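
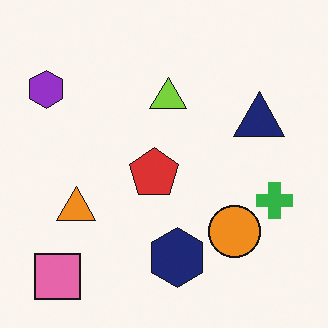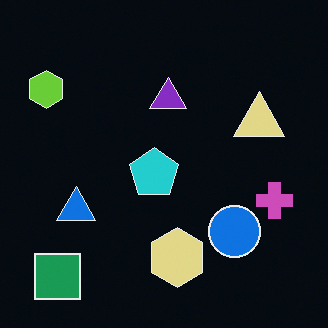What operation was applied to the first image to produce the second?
This is the original image color-inverted (negative).

The light background has become dark and every shape's color is its complement — a photographic negative.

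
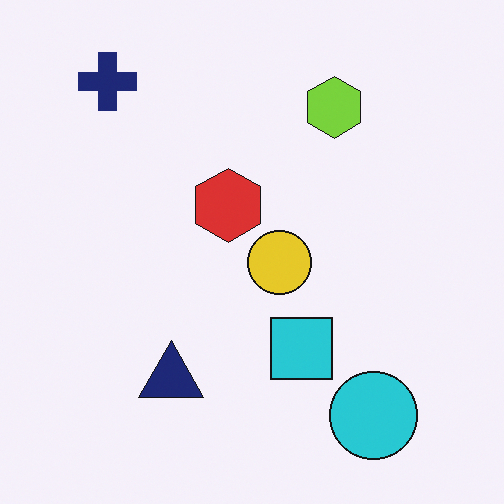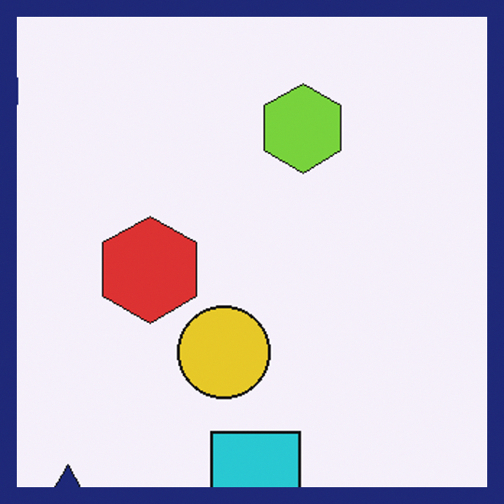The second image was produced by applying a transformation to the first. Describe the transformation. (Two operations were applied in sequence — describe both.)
The image was cropped slightly and scaled back up, then framed with a navy border.

The visible shapes are larger and the field of view is narrower; shapes near the original edges may be partly or wholly outside the frame — a crop-and-rescale. A solid navy frame runs around the edge of the second image, with the content slightly shrunk inside it.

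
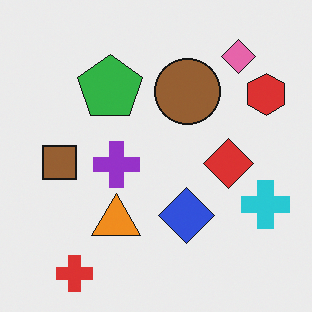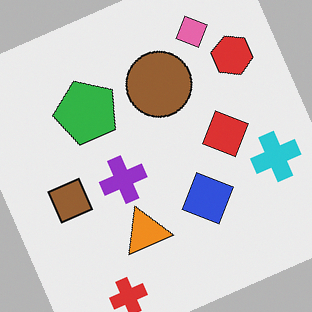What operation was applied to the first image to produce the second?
The image was rotated counter-clockwise by a moderate amount.

Every shape is tilted by the same angle and the image corners show triangular fill wedges — a whole-image rotation by a non-right angle.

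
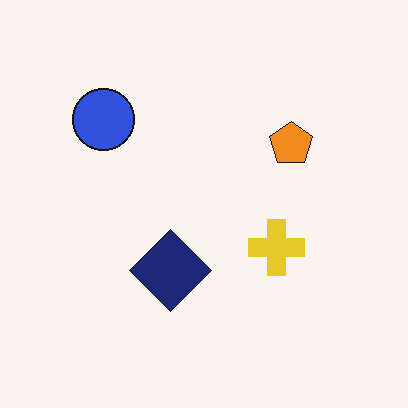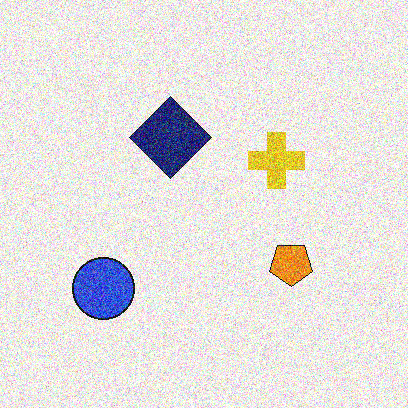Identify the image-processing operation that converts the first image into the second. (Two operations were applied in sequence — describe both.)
This is the original image flipped vertically (top ↔ bottom), then degraded with a thick layer of grain.

The blue circle is in the top-left of the first image and the bottom-left of the second — shapes on opposite sides of the horizontal midline have swapped in a mirror flip. Random speckle covers the whole image, including the flat background.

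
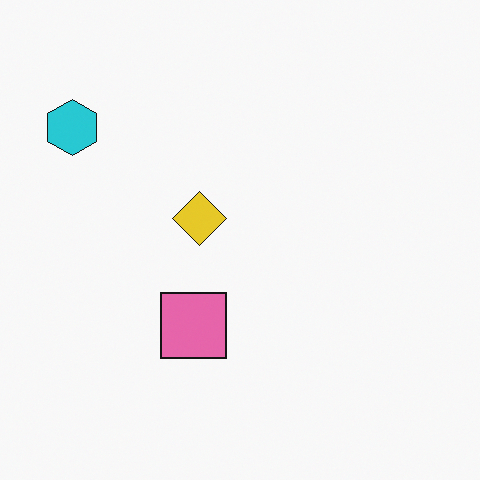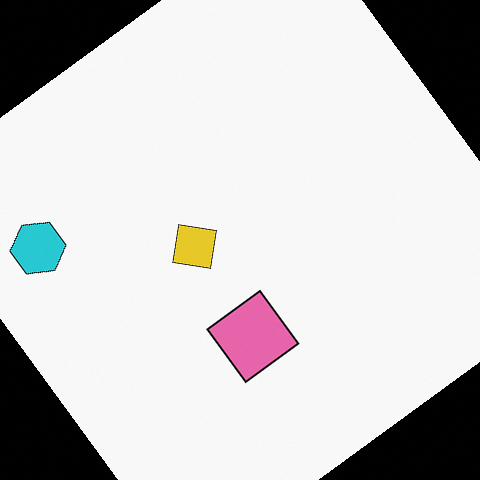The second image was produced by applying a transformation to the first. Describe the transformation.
It was rotated counter-clockwise by a large amount — several tens of degrees.

Every shape is tilted by the same angle and the image corners show triangular fill wedges — a whole-image rotation by a non-right angle.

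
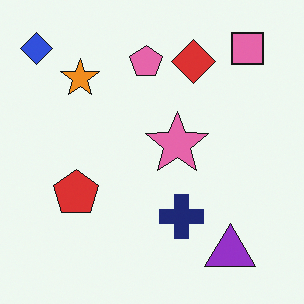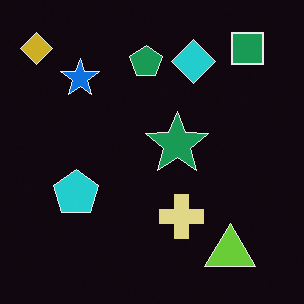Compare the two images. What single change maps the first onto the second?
This is the original image color-inverted (negative).

The light background has become dark and every shape's color is its complement — a photographic negative.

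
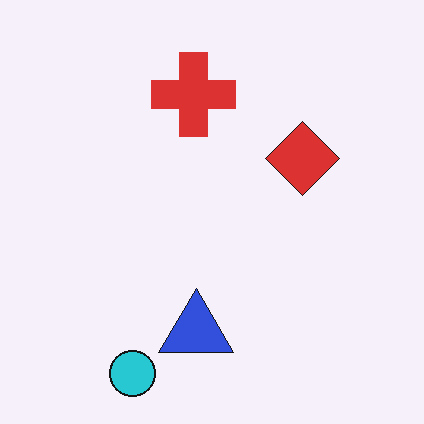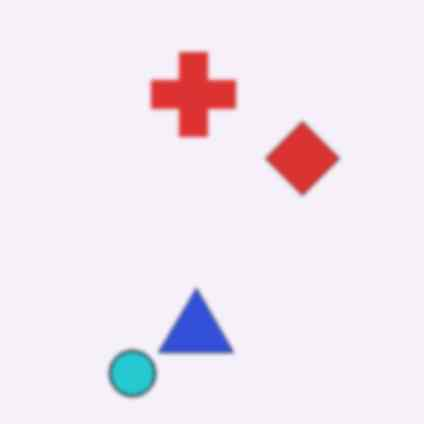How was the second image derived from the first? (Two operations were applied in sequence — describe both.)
The image was given a subtle gaussian blur, then given moderate JPEG compression.

Shape edges and outlines are uniformly softened across the whole image. Blocky 8×8 compression artifacts appear around shape edges and the flat background shows ringing — characteristic JPEG degradation.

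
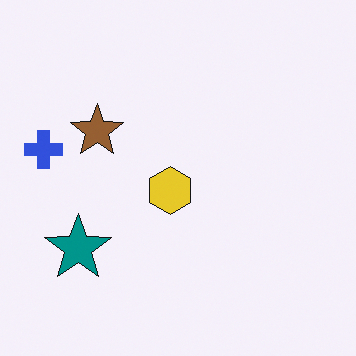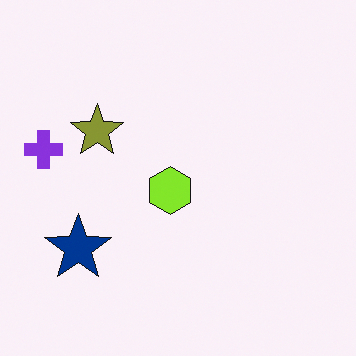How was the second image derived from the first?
It was hue-shifted by a small amount.

Every shape's color has rotated by the same amount around the hue wheel — a uniform hue shift.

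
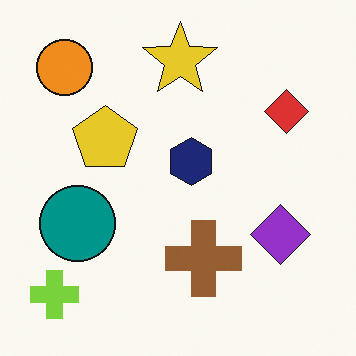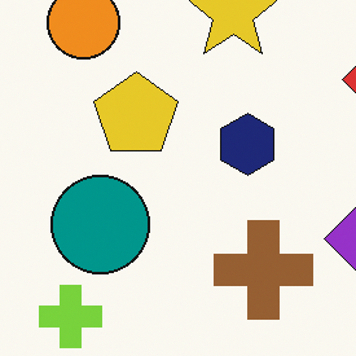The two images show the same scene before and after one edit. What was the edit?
The second image is the first cropped slightly and scaled back up.

The visible shapes are larger and the field of view is narrower; shapes near the original edges may be partly or wholly outside the frame — a crop-and-rescale.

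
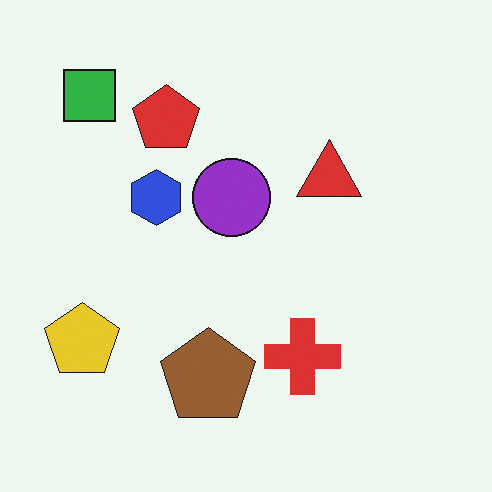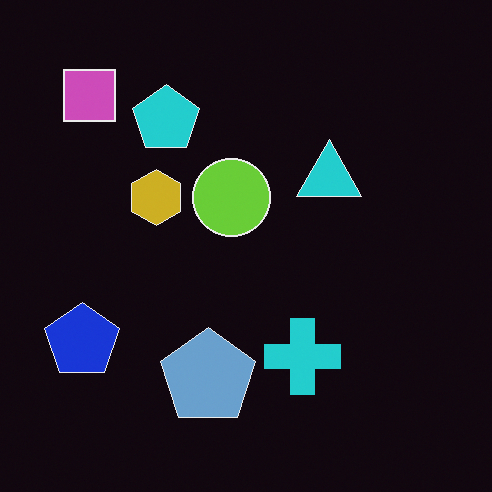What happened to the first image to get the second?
Color-inverted (negative).

The light background has become dark and every shape's color is its complement — a photographic negative.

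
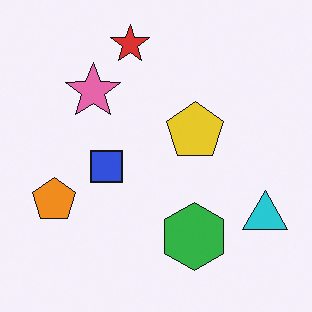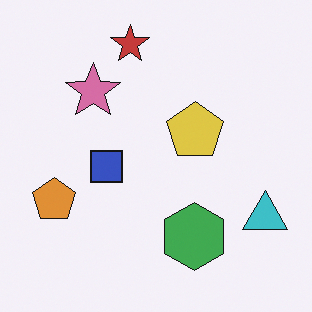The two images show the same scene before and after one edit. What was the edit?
It was slightly desaturated.

All colors are more muted and greyish — a global saturation change.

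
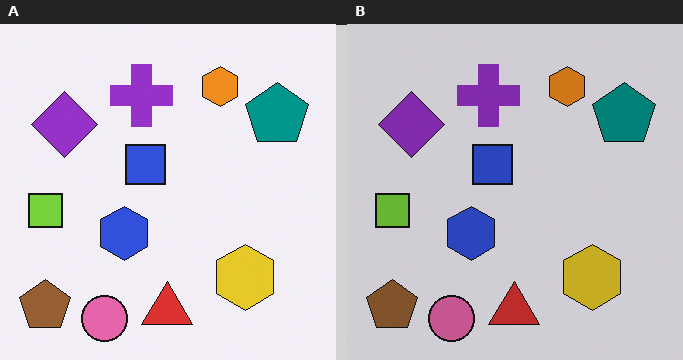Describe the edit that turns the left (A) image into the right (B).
The transformation is: slightly darkened.

Every pixel — background and shapes alike — is uniformly darkened.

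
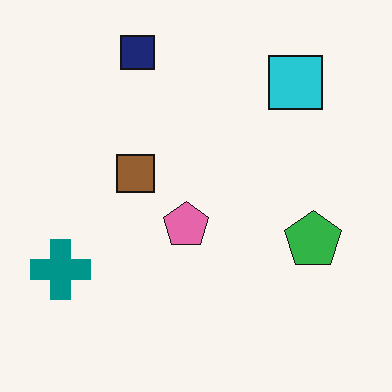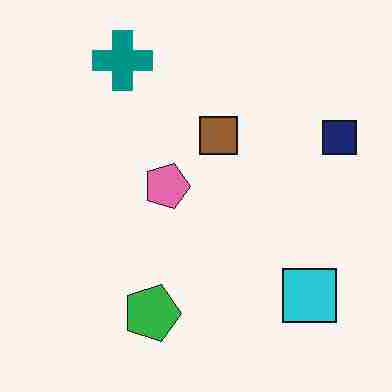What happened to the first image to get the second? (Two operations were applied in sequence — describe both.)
It was degraded with heavy JPEG compression, then rotated 90° clockwise.

Blocky 8×8 compression artifacts appear around shape edges and the flat background shows ringing — characteristic JPEG degradation. The navy square sits in the top of the first image and the right of the second — consistent with a whole-image 90° clockwise rotation.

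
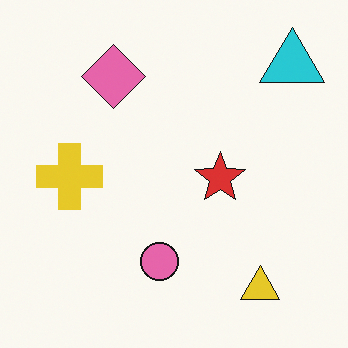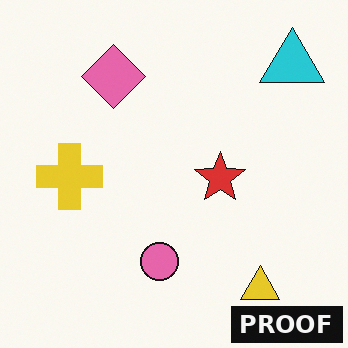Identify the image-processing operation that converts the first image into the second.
The second image is the first watermarked with the text "PROOF" in the lower-right corner.

A dark label reading "PROOF" appears in the lower-right corner.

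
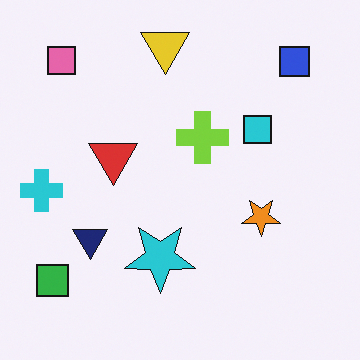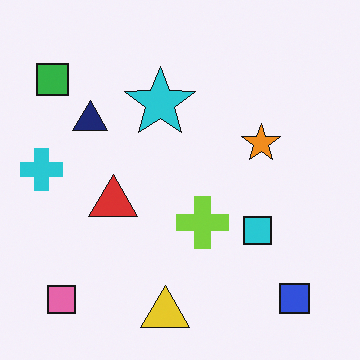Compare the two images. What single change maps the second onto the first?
Flipped vertically (top ↔ bottom).

The yellow triangle is in the bottom of the second image and the top of the first — shapes on opposite sides of the horizontal midline have swapped in a mirror flip.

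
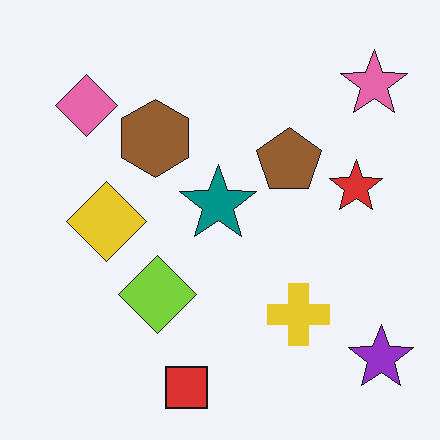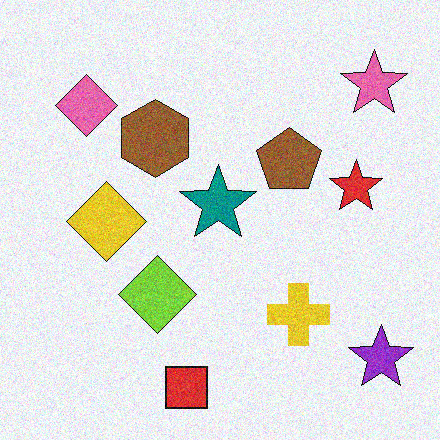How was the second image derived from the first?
The transformation is: degraded with visible gaussian noise.

Random speckle covers the whole image, including the flat background.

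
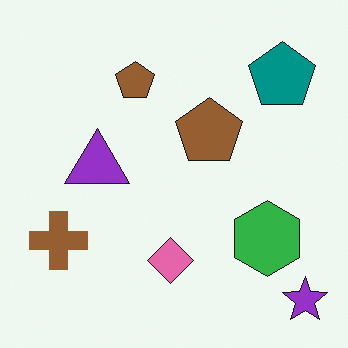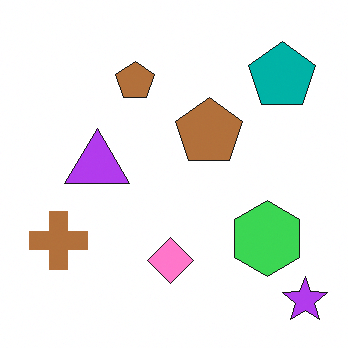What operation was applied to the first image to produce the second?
Brightened a little.

Every pixel — background and shapes alike — is uniformly brightened.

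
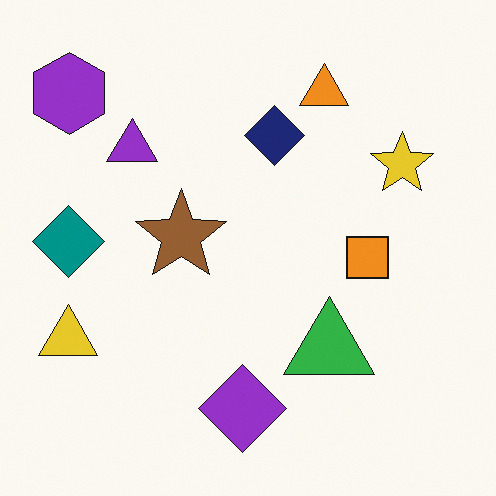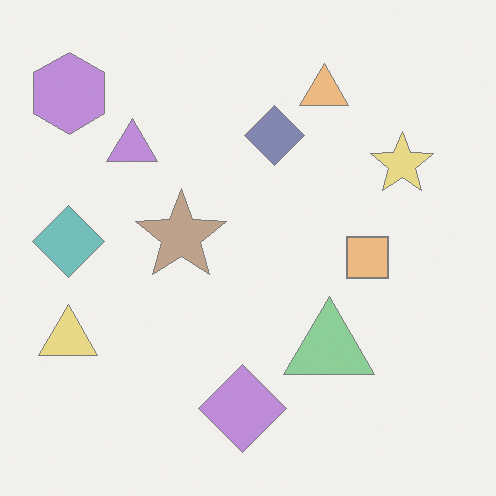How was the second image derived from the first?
The second image is the first washed out (contrast reduced).

Tones are pushed toward mid-grey across the whole image — a global contrast change.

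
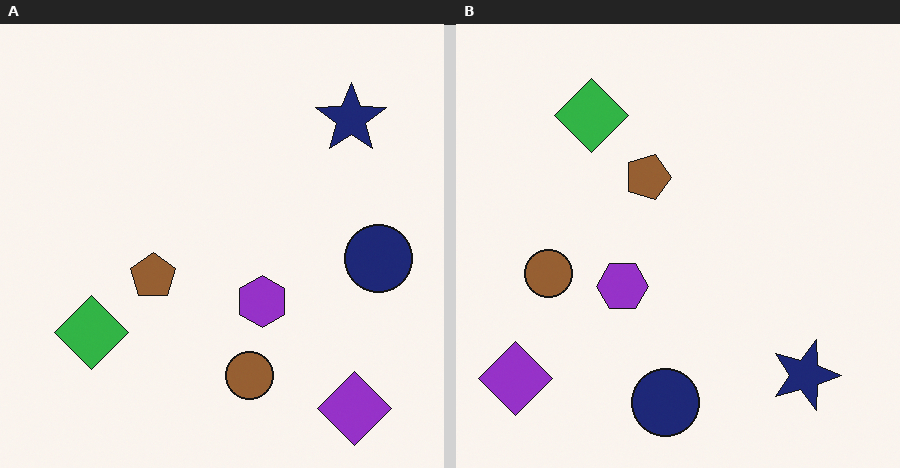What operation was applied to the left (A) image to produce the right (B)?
The image was rotated 90° clockwise.

The purple diamond sits in the bottom-right of the left (A) image and the bottom-left of the right (B) — consistent with a whole-image 90° clockwise rotation.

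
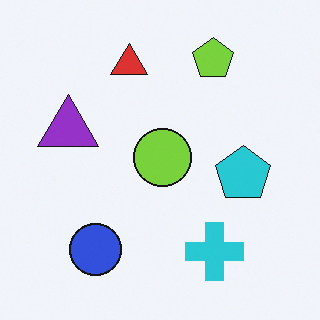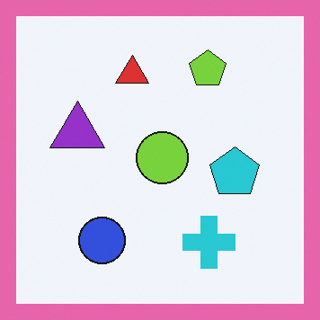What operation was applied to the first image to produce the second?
The transformation is: framed with a pink border.

A solid pink frame runs around the edge of the second image, with the content slightly shrunk inside it.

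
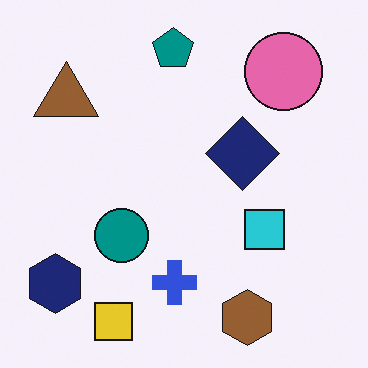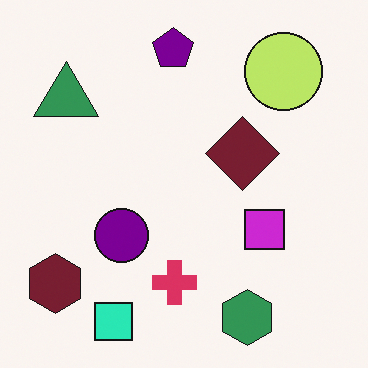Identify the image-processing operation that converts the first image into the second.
Hue-shifted through roughly a third of the color wheel.

Every shape's color has rotated by the same amount around the hue wheel — a uniform hue shift.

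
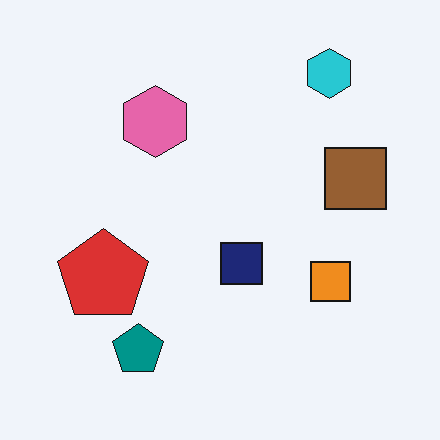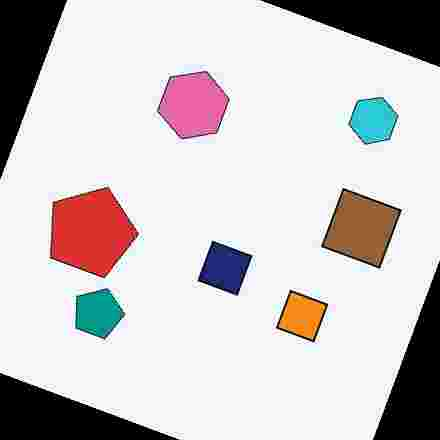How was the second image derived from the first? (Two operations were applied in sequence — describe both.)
The second image is the first rotated clockwise by a moderate amount, then degraded with heavy JPEG compression.

Every shape is tilted by the same angle and the image corners show triangular fill wedges — a whole-image rotation by a non-right angle. Blocky 8×8 compression artifacts appear around shape edges and the flat background shows ringing — characteristic JPEG degradation.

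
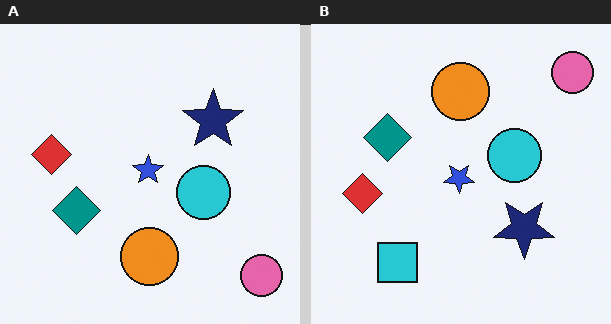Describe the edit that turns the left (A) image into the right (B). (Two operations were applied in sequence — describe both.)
The transformation is: flipped vertically (top ↔ bottom), then overlaid with an additional cyan square.

The pink circle is in the bottom-right of the left (A) image and the top-right of the right (B) — shapes on opposite sides of the horizontal midline have swapped in a mirror flip. A cyan square appears in the right (B) image that is absent from the left (A).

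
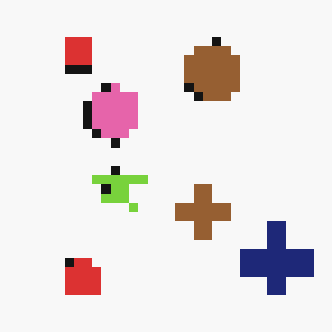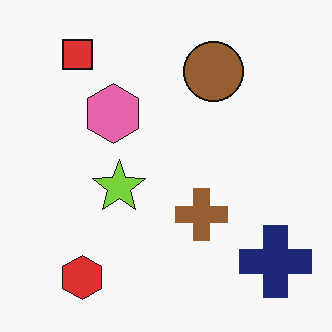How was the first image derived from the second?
The image was heavily pixelated into large blocks.

Shapes are reduced to large square blocks; fine edges and outlines are lost — a downscale-then-upscale (mosaic) effect.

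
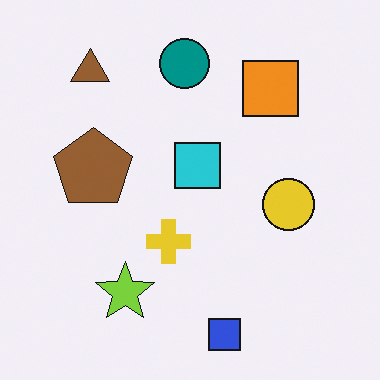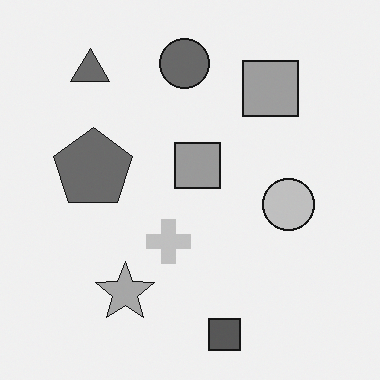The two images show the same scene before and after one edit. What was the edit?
The image was converted to grayscale.

All color is removed — every shape is now a shade of grey.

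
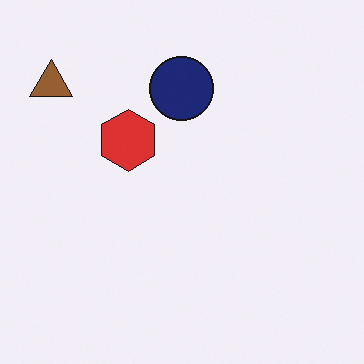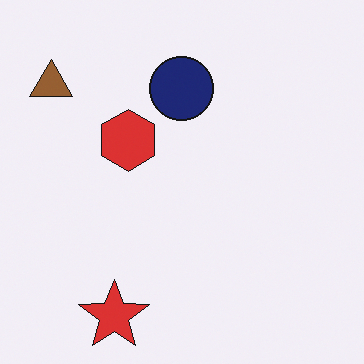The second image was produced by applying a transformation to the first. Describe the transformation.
The second image is the first overlaid with an additional red star.

A red star appears in the second image that is absent from the first.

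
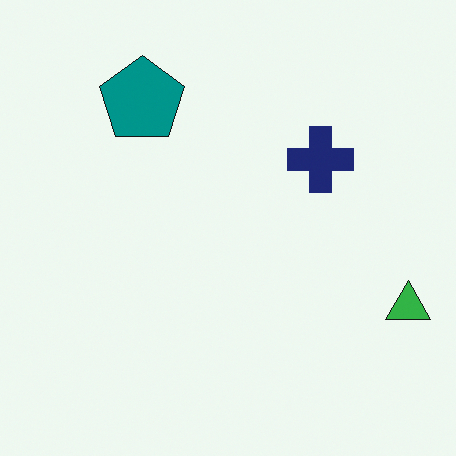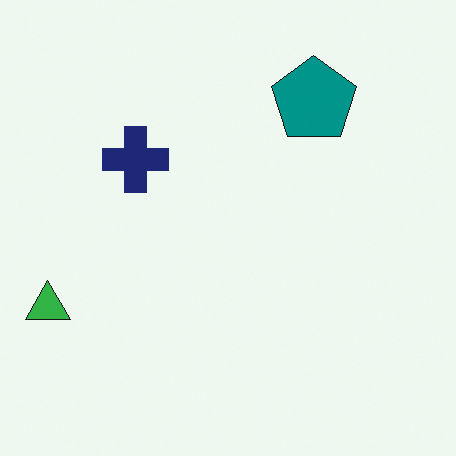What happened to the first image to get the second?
The second image is the first flipped horizontally (left ↔ right).

The green triangle is in the bottom-right of the first image and the bottom-left of the second — shapes on opposite sides of the vertical midline have swapped in a mirror flip.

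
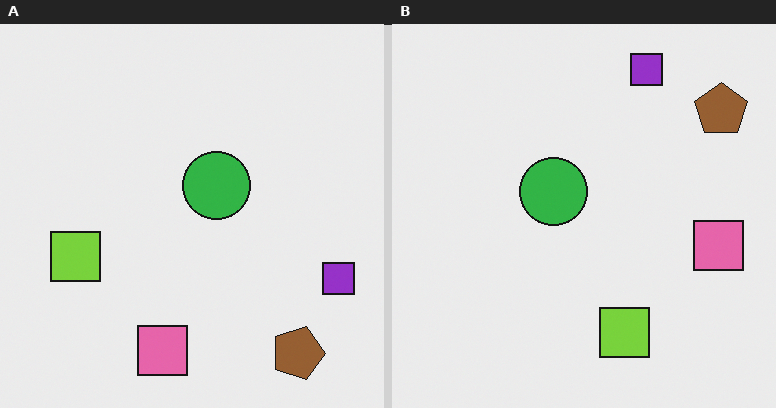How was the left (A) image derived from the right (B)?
The left (A) image is the right (B) rotated 90° clockwise.

The brown pentagon sits in the top-right of the right (B) image and the bottom-right of the left (A) — consistent with a whole-image 90° clockwise rotation.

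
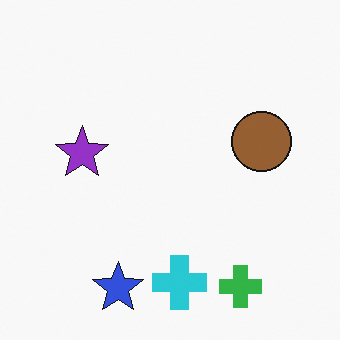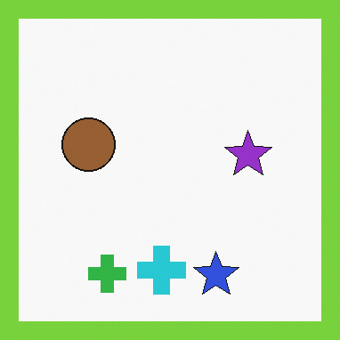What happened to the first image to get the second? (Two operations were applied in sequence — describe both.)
The image was flipped horizontally (left ↔ right), then framed with a lime border.

The brown circle is in the right of the first image and the left of the second — shapes on opposite sides of the vertical midline have swapped in a mirror flip. A solid lime frame runs around the edge of the second image, with the content slightly shrunk inside it.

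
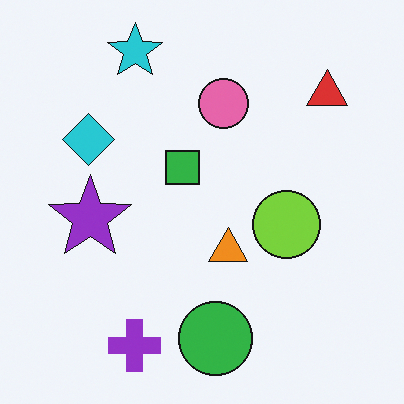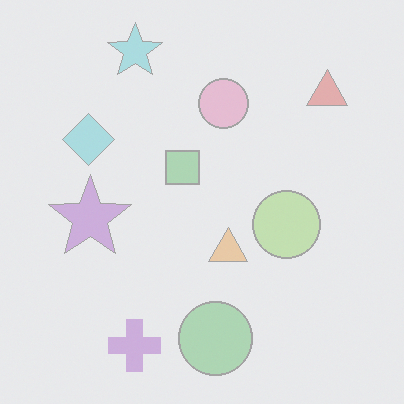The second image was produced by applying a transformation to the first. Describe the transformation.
This is the original image given much lower contrast.

Tones are pushed toward mid-grey across the whole image — a global contrast change.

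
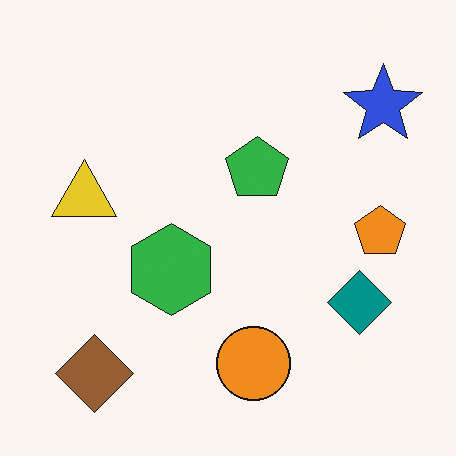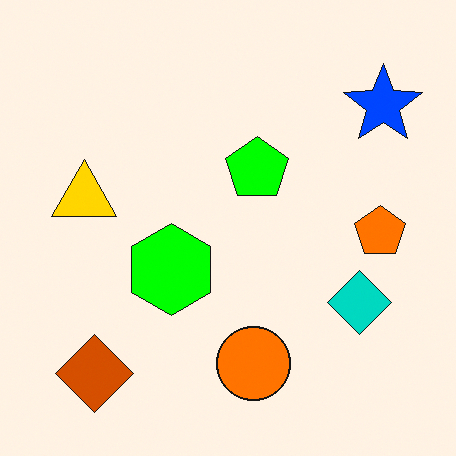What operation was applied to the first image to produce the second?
The second image is the first made much more vivid (saturation change).

All colors are more vivid — a global saturation change.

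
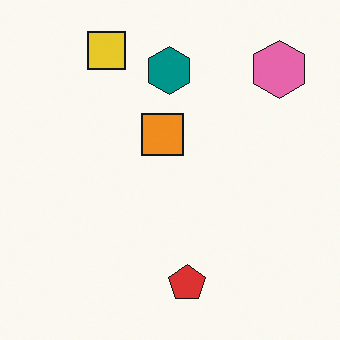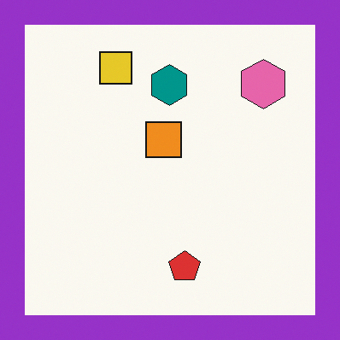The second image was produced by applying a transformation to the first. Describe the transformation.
The transformation is: framed with a purple border.

A solid purple frame runs around the edge of the second image, with the content slightly shrunk inside it.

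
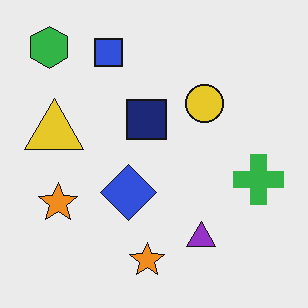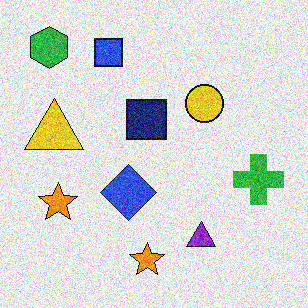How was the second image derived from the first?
This is the original image degraded with heavy additive noise.

Random speckle covers the whole image, including the flat background.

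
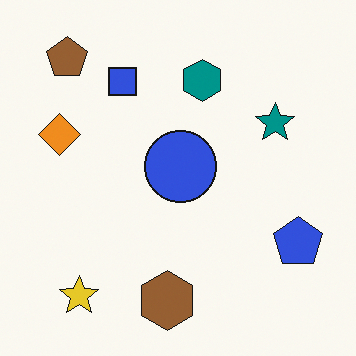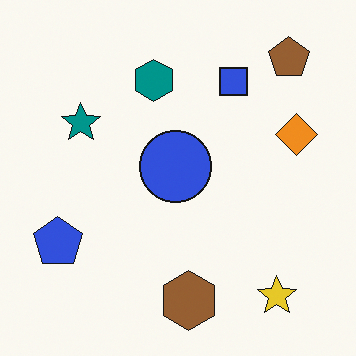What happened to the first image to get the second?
It was flipped horizontally (left ↔ right).

The blue pentagon is in the bottom-right of the first image and the bottom-left of the second — shapes on opposite sides of the vertical midline have swapped in a mirror flip.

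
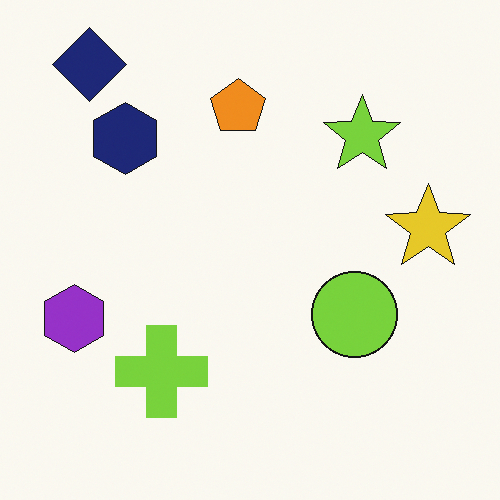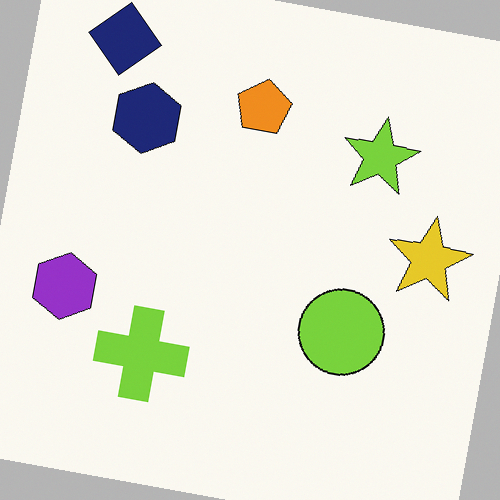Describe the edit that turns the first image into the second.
It was rotated clockwise by a small amount.

Every shape is tilted by the same angle and the image corners show triangular fill wedges — a whole-image rotation by a non-right angle.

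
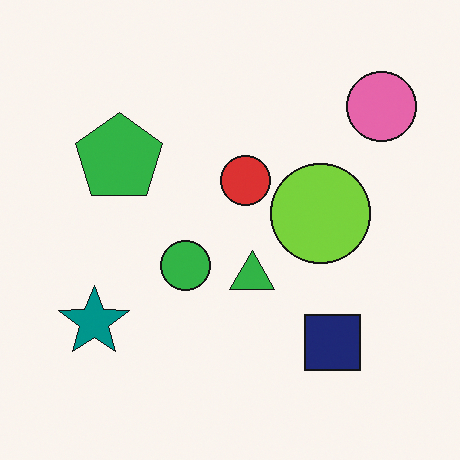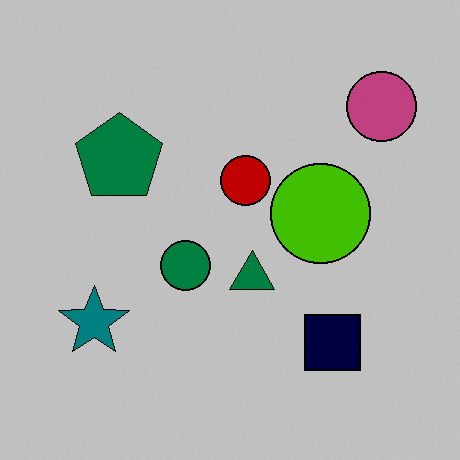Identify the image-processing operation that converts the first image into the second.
This is the original image aggressively posterized.

Each flat color has snapped to a coarser quantized level — most visibly, the near-white background has dropped to a flat grey.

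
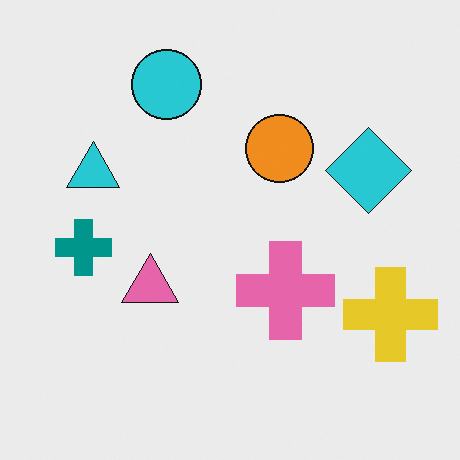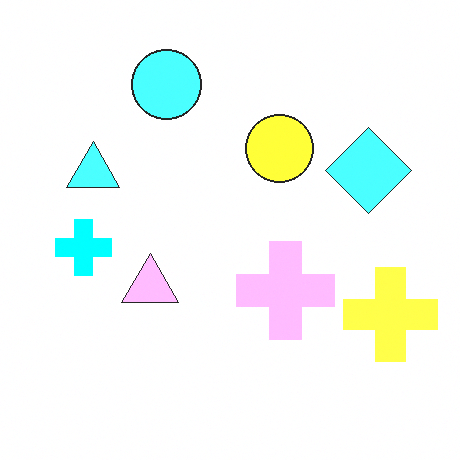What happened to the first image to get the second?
The image was brightened a lot.

Every pixel — background and shapes alike — is uniformly brightened.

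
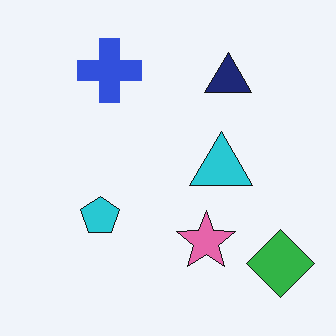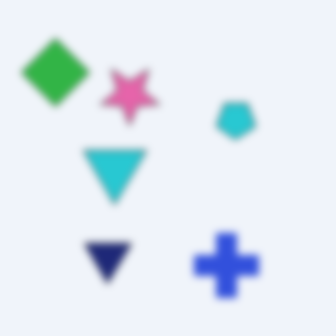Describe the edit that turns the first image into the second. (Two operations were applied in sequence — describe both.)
The transformation is: rotated 180°, then moderately blurred.

The green diamond sits in the bottom-right of the first image and the top-left of the second — consistent with a whole-image 180° rotation. Shape edges and outlines are uniformly softened across the whole image.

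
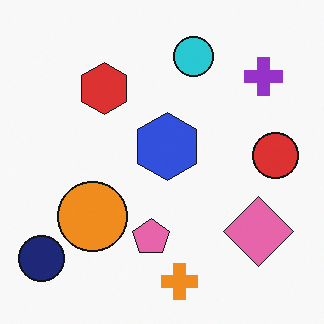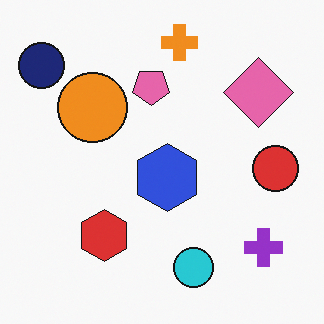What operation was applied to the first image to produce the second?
The second image is the first flipped vertically (top ↔ bottom).

The orange cross is in the bottom of the first image and the top of the second — shapes on opposite sides of the horizontal midline have swapped in a mirror flip.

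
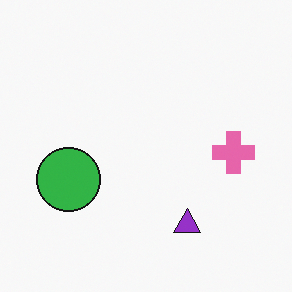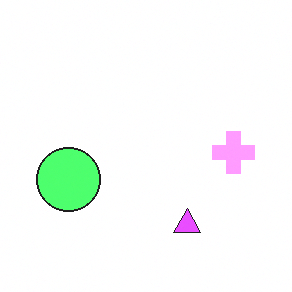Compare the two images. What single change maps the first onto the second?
Noticeably brightened.

Every pixel — background and shapes alike — is uniformly brightened.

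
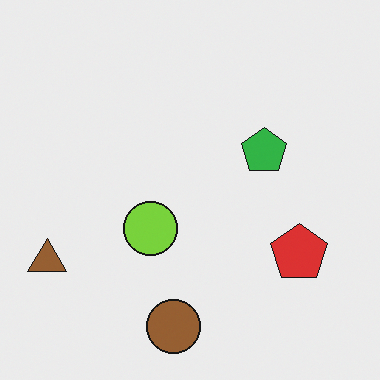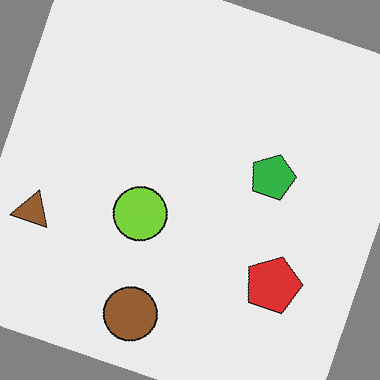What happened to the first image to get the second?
The image was rotated clockwise by a moderate amount.

Every shape is tilted by the same angle and the image corners show triangular fill wedges — a whole-image rotation by a non-right angle.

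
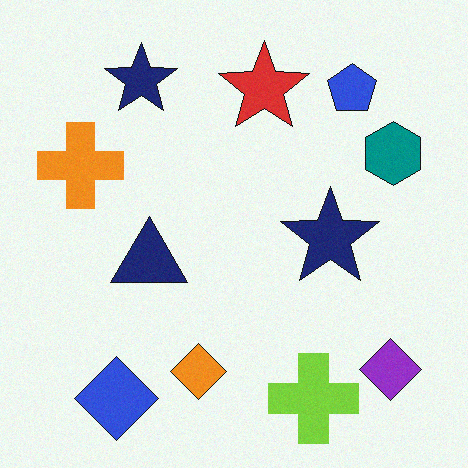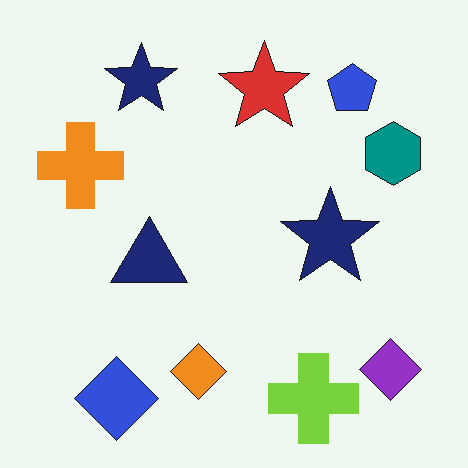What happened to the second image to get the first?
It was degraded with subtle gaussian noise.

Random speckle covers the whole image, including the flat background.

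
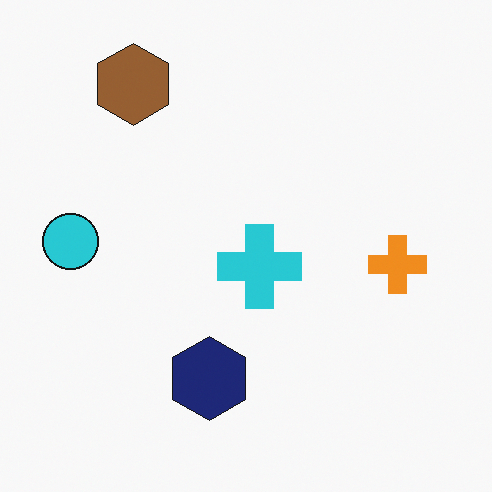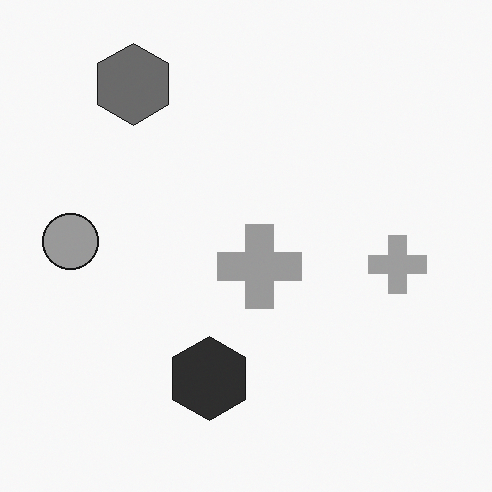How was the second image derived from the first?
This is the original image converted to grayscale.

All color is removed — every shape is now a shade of grey.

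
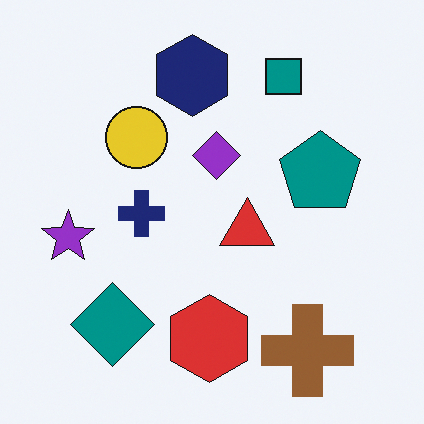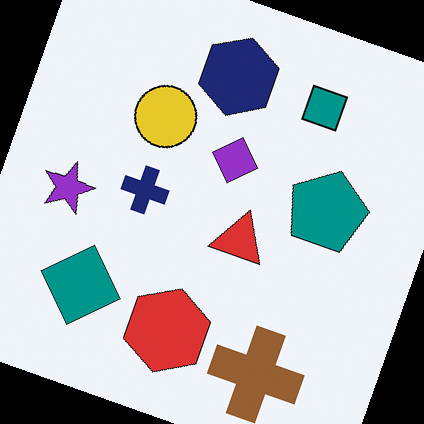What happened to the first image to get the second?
The image was rotated clockwise by a clearly visible amount.

Every shape is tilted by the same angle and the image corners show triangular fill wedges — a whole-image rotation by a non-right angle.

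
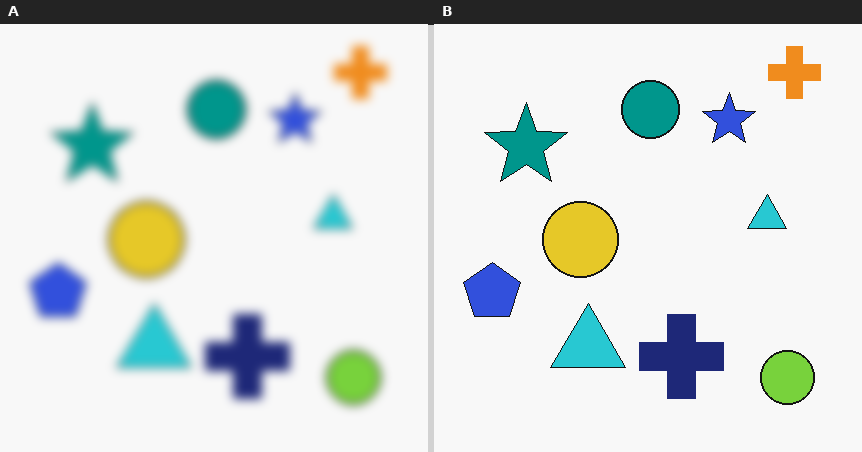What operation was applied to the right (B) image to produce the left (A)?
It was heavily blurred.

Shape edges and outlines are uniformly softened across the whole image.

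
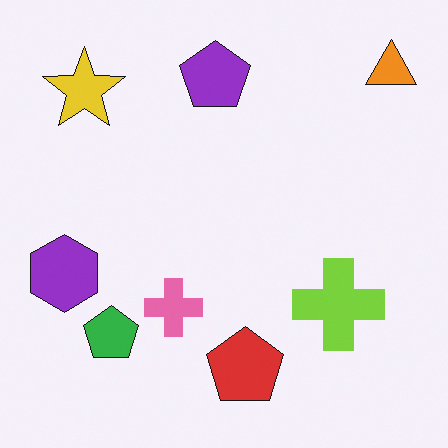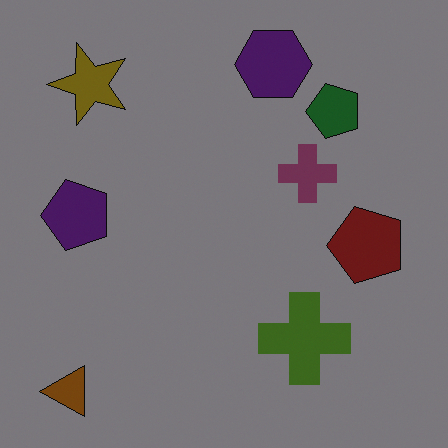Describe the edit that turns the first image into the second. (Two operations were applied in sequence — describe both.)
The transformation is: transposed (reflected across the top-left ↔ bottom-right diagonal), then substantially darkened.

Shapes have swapped their row and column positions — what was in the top-right is now in the bottom-left — a diagonal reflection. Every pixel — background and shapes alike — is uniformly darkened.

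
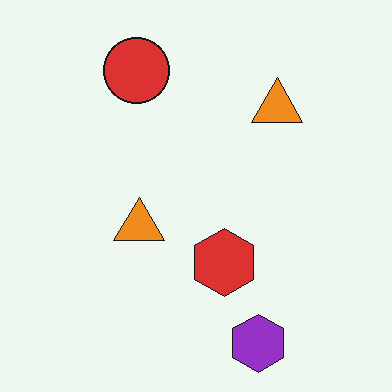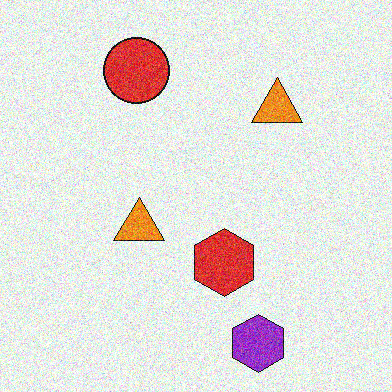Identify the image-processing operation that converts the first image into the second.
This is the original image degraded with heavy additive noise.

Random speckle covers the whole image, including the flat background.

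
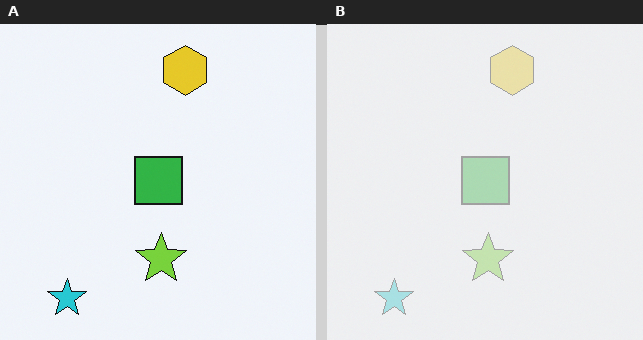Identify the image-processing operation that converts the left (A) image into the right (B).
It was given much lower contrast.

Tones are pushed toward mid-grey across the whole image — a global contrast change.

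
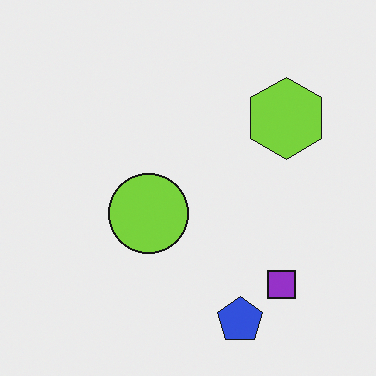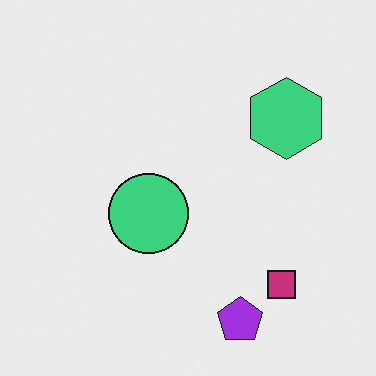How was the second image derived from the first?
The image was hue-shifted by a small amount.

Every shape's color has rotated by the same amount around the hue wheel — a uniform hue shift.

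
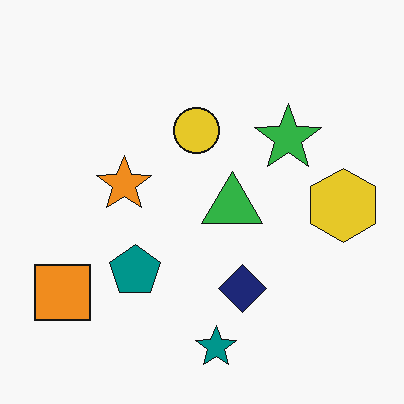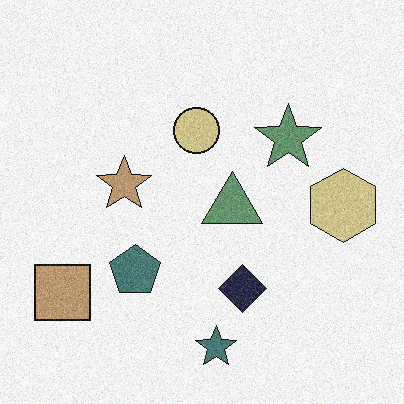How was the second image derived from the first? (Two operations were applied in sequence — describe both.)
It was degraded with visible gaussian noise, then heavily desaturated.

Random speckle covers the whole image, including the flat background. All colors are more muted and greyish — a global saturation change.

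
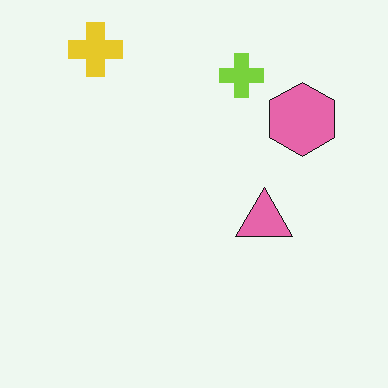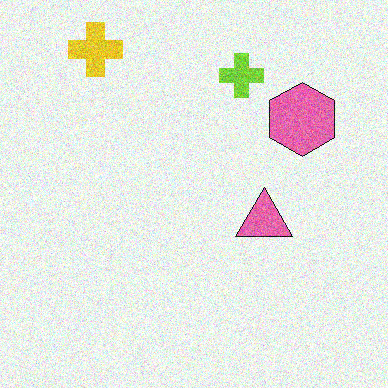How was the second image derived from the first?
It was degraded with moderate additive noise.

Random speckle covers the whole image, including the flat background.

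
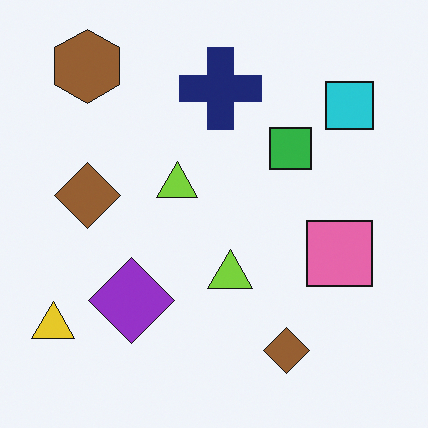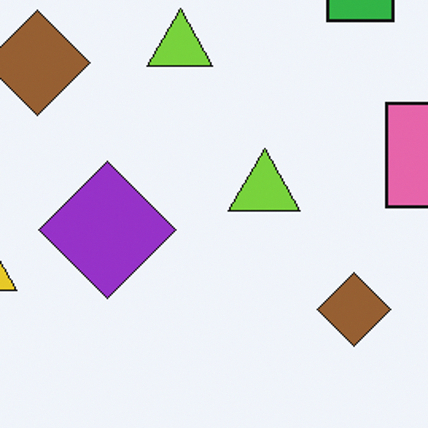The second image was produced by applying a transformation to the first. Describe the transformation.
The second image is the first cropped slightly and scaled back up.

The visible shapes are larger and the field of view is narrower; shapes near the original edges may be partly or wholly outside the frame — a crop-and-rescale.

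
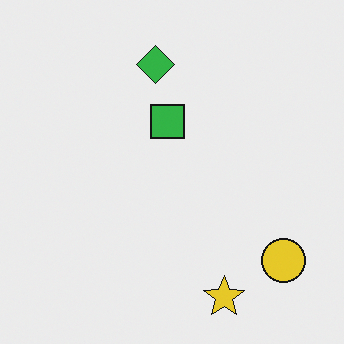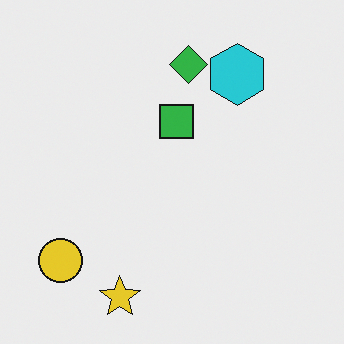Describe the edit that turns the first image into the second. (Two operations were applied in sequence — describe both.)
The image was flipped horizontally (left ↔ right), then overlaid with an additional cyan hexagon.

The yellow circle is in the bottom-right of the first image and the bottom-left of the second — shapes on opposite sides of the vertical midline have swapped in a mirror flip. A cyan hexagon appears in the second image that is absent from the first.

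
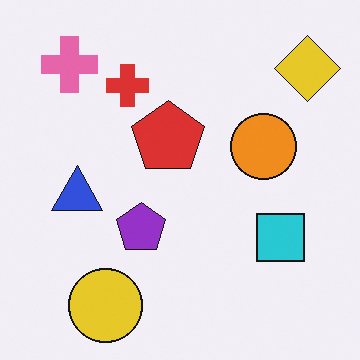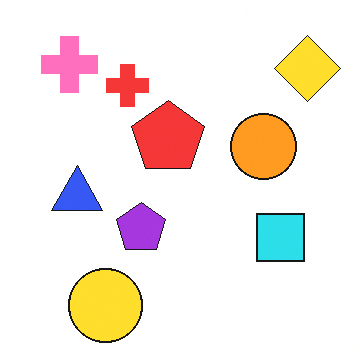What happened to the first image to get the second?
This is the original image brightened a little.

Every pixel — background and shapes alike — is uniformly brightened.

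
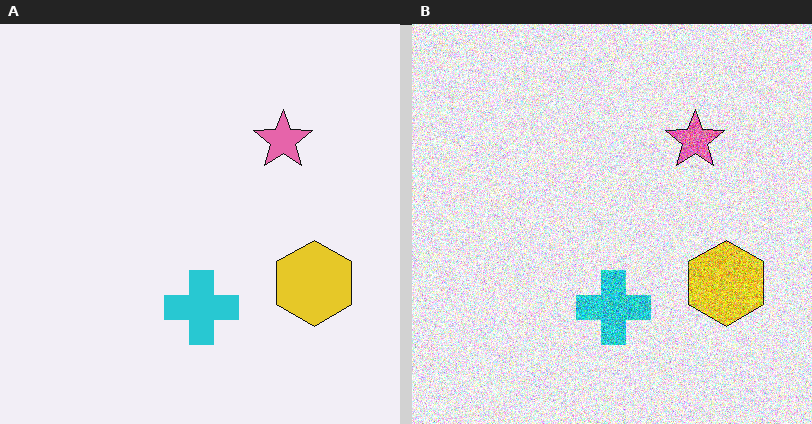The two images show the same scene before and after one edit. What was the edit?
The transformation is: degraded with a thick layer of grain.

Random speckle covers the whole image, including the flat background.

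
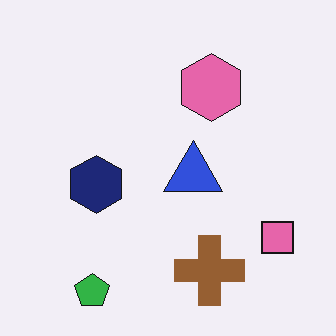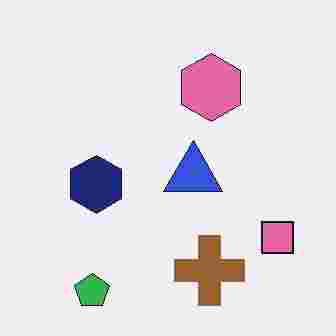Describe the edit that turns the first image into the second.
It was heavily JPEG-compressed with obvious blocking artifacts.

Blocky 8×8 compression artifacts appear around shape edges and the flat background shows ringing — characteristic JPEG degradation.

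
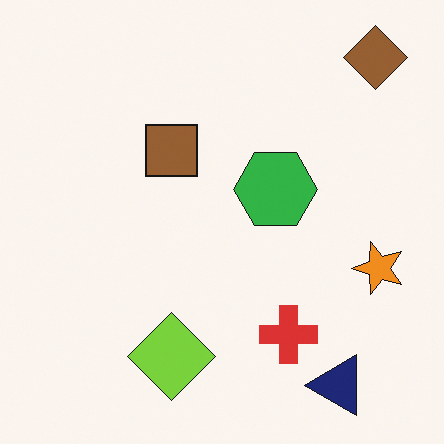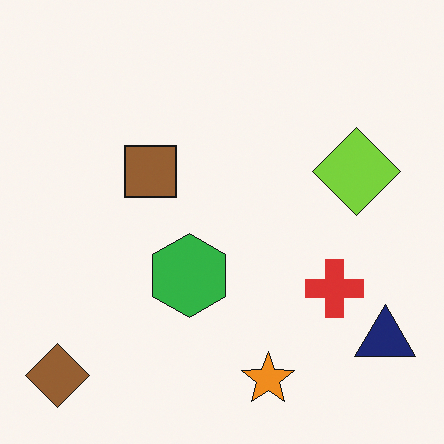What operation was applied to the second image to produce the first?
This is the original image transposed (reflected across the top-left ↔ bottom-right diagonal).

Shapes have swapped their row and column positions — what was in the top-right is now in the bottom-left — a diagonal reflection.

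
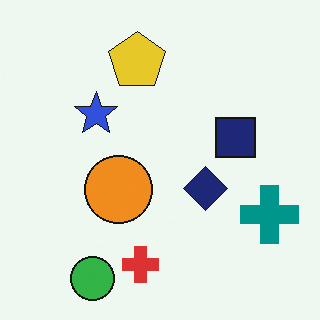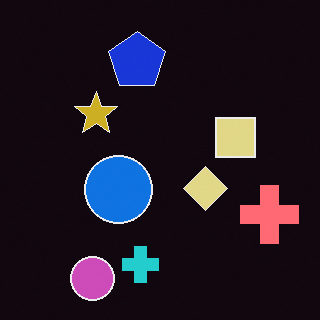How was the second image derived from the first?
This is the original image color-inverted (negative).

The light background has become dark and every shape's color is its complement — a photographic negative.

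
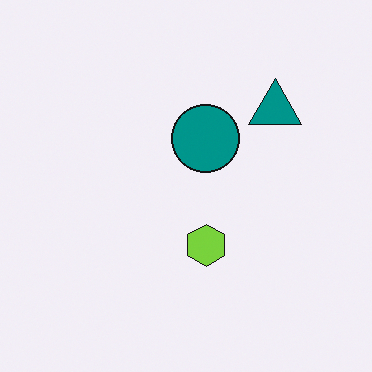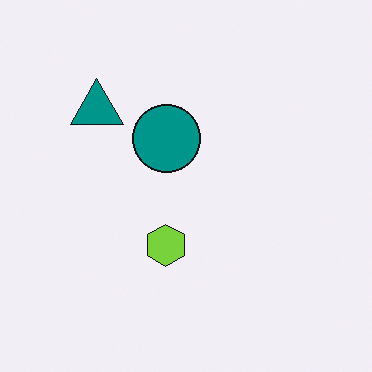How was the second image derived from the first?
It was flipped horizontally (left ↔ right).

The teal triangle is in the top-right of the first image and the top-left of the second — shapes on opposite sides of the vertical midline have swapped in a mirror flip.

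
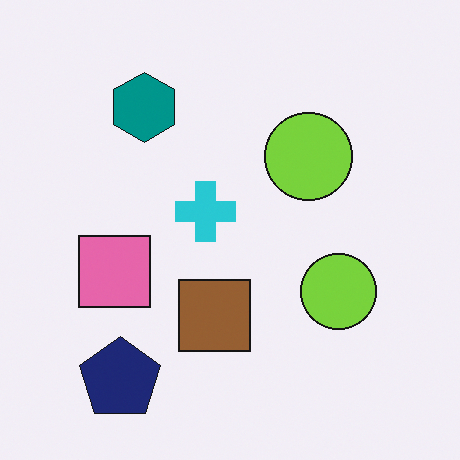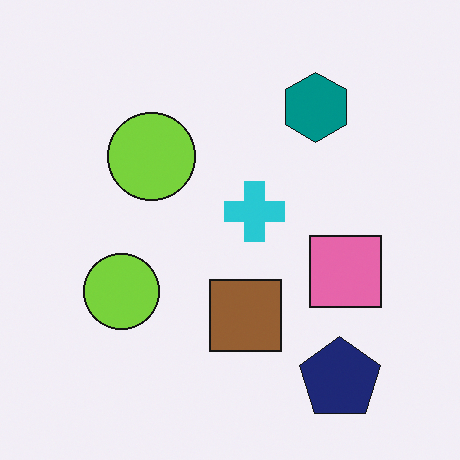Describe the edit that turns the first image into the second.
Flipped horizontally (left ↔ right).

The pink square is in the left of the first image and the right of the second — shapes on opposite sides of the vertical midline have swapped in a mirror flip.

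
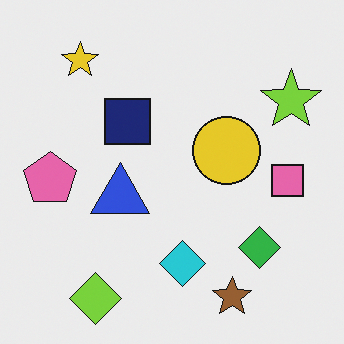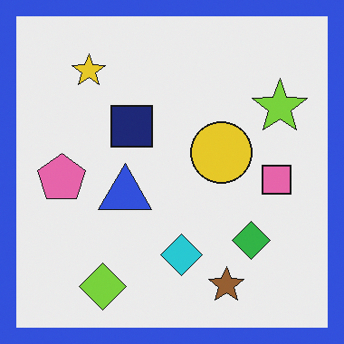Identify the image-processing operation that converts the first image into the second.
Framed with a blue border.

A solid blue frame runs around the edge of the second image, with the content slightly shrunk inside it.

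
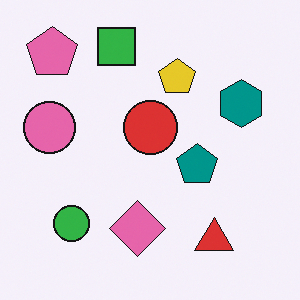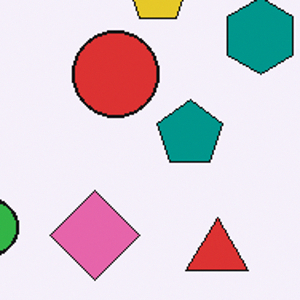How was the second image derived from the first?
Cropped to a modestly smaller region and rescaled.

The visible shapes are larger and the field of view is narrower; shapes near the original edges may be partly or wholly outside the frame — a crop-and-rescale.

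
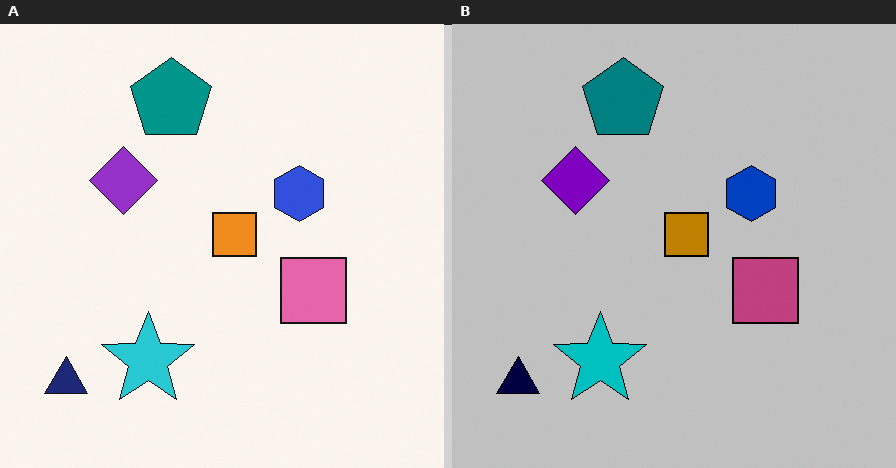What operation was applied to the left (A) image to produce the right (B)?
It was heavily posterized to just a handful of flat colors.

Each flat color has snapped to a coarser quantized level — most visibly, the near-white background has dropped to a flat grey.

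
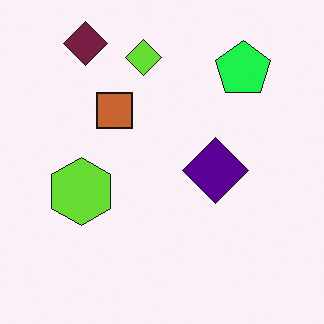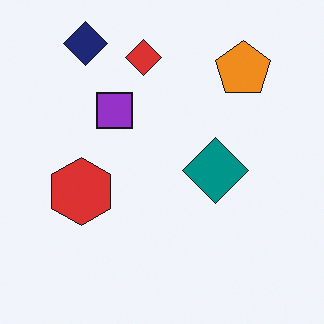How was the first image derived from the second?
The image was hue-shifted noticeably.

Every shape's color has rotated by the same amount around the hue wheel — a uniform hue shift.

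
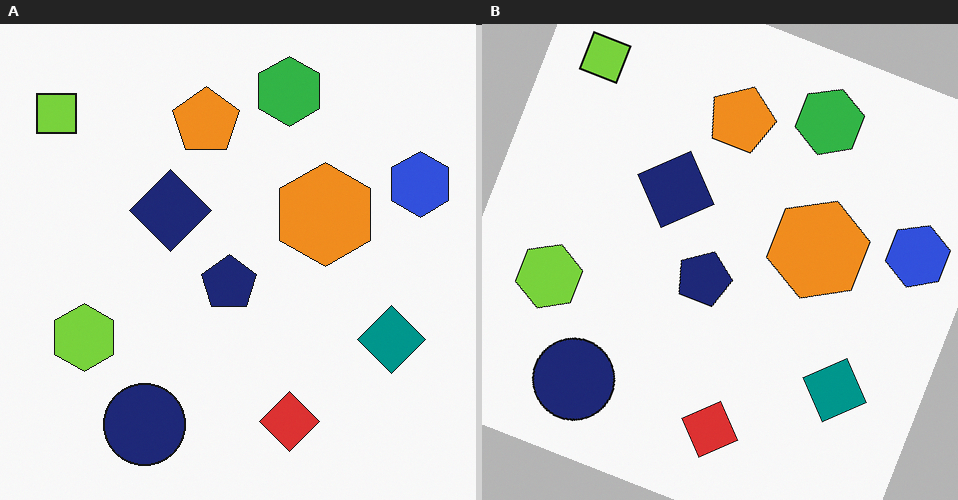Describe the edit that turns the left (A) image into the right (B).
The right (B) image is the left (A) rotated clockwise by a moderate amount.

Every shape is tilted by the same angle and the image corners show triangular fill wedges — a whole-image rotation by a non-right angle.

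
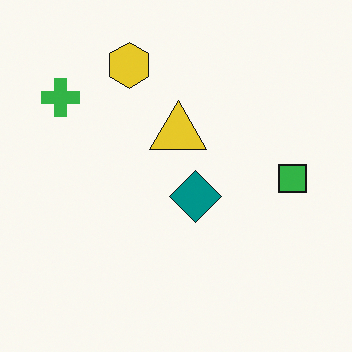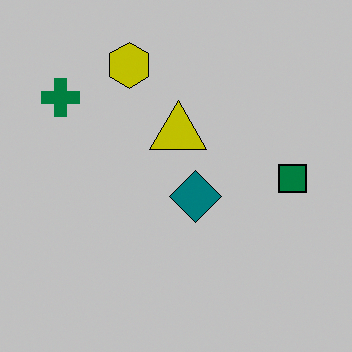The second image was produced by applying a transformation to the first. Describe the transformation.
The image was aggressively posterized.

Each flat color has snapped to a coarser quantized level — most visibly, the near-white background has dropped to a flat grey.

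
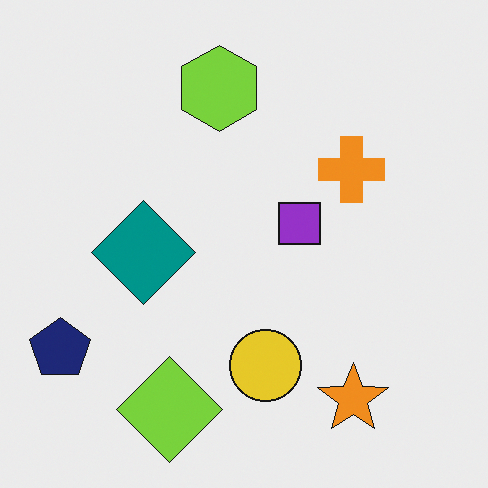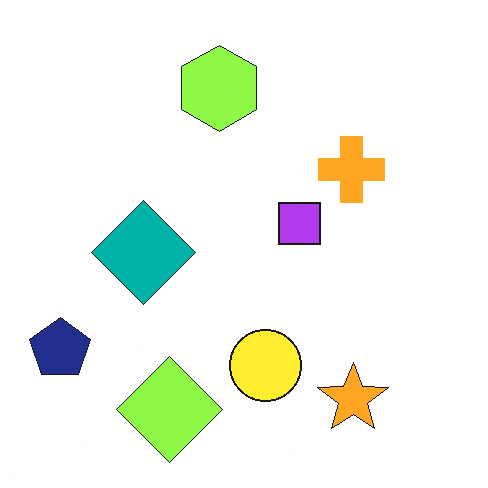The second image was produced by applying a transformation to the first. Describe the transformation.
The second image is the first brightened a little.

Every pixel — background and shapes alike — is uniformly brightened.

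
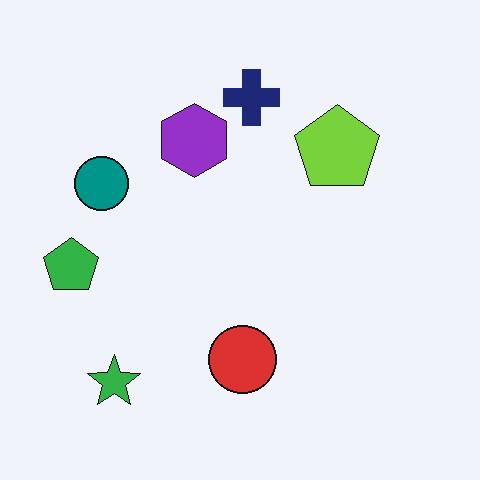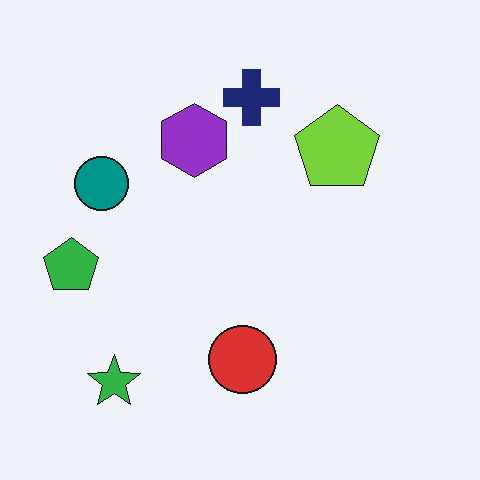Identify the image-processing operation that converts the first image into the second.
The second image is the first given moderate JPEG compression.

Blocky 8×8 compression artifacts appear around shape edges and the flat background shows ringing — characteristic JPEG degradation.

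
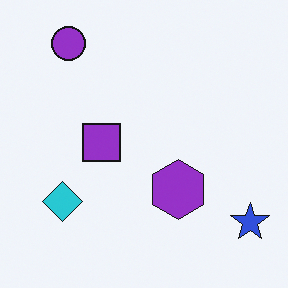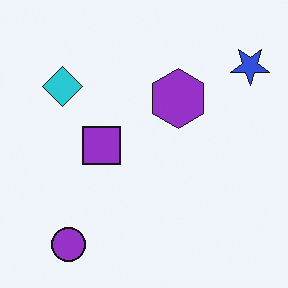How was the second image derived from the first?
This is the original image flipped vertically (top ↔ bottom).

The purple circle is in the top-left of the first image and the bottom-left of the second — shapes on opposite sides of the horizontal midline have swapped in a mirror flip.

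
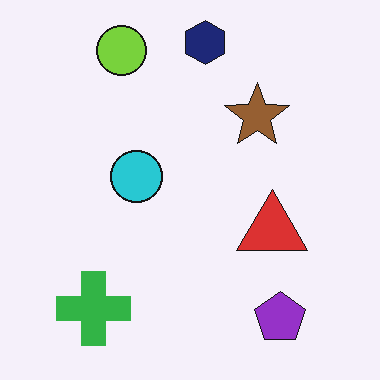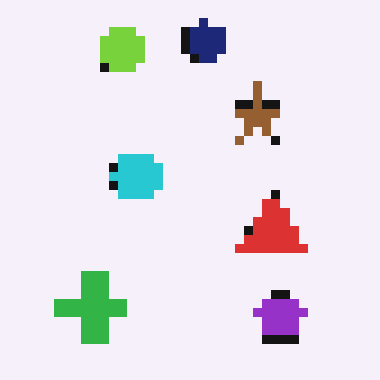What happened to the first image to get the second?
The image was coarsely pixelated.

Shapes are reduced to large square blocks; fine edges and outlines are lost — a downscale-then-upscale (mosaic) effect.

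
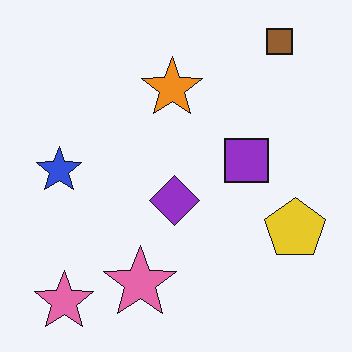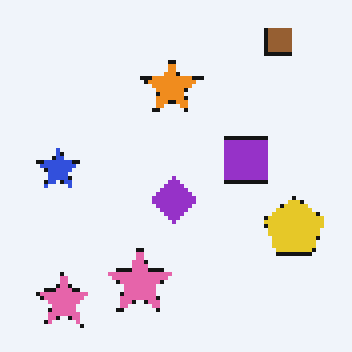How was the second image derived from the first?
The image was lightly pixelated (a mild mosaic effect).

Shapes are reduced to large square blocks; fine edges and outlines are lost — a downscale-then-upscale (mosaic) effect.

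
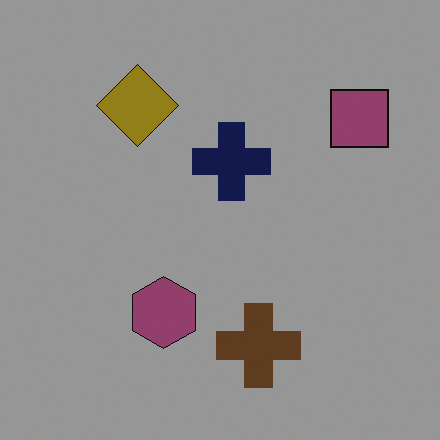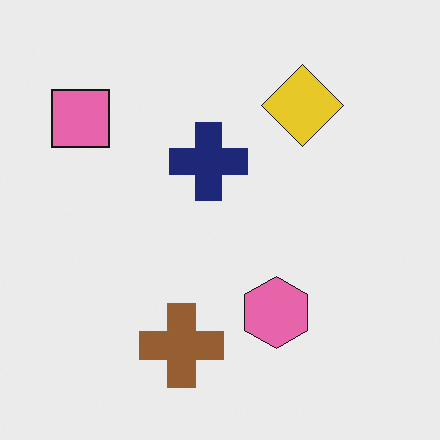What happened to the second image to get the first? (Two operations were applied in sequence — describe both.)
The image was flipped horizontally (left ↔ right), then substantially darkened.

The pink square is in the top-left of the second image and the top-right of the first — shapes on opposite sides of the vertical midline have swapped in a mirror flip. Every pixel — background and shapes alike — is uniformly darkened.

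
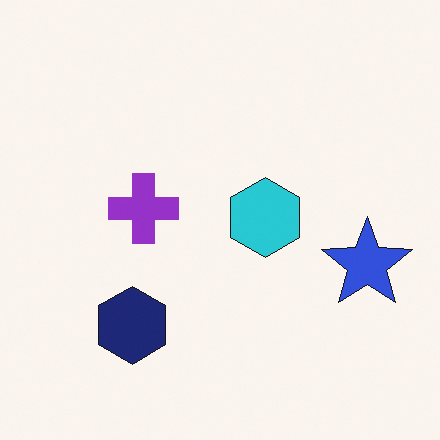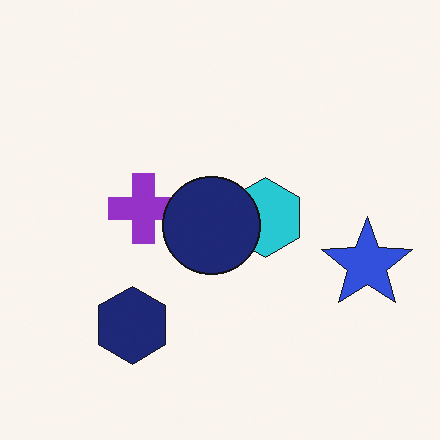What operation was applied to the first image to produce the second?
The transformation is: overlaid with an additional navy circle.

A navy circle appears in the second image that is absent from the first.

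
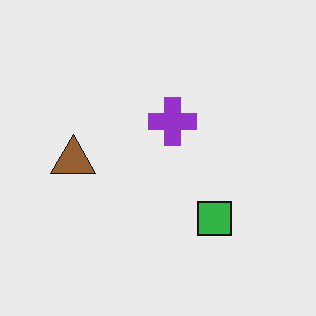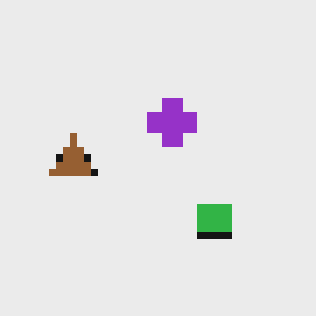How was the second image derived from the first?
The image was pixelated into visible square blocks.

Shapes are reduced to large square blocks; fine edges and outlines are lost — a downscale-then-upscale (mosaic) effect.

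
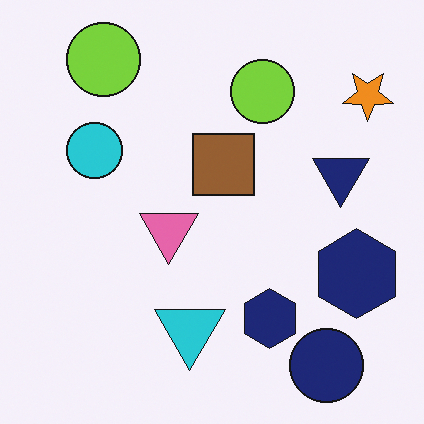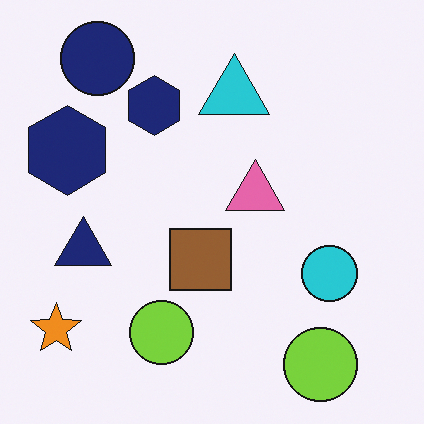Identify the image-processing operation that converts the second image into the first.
It was rotated 180°.

The orange star sits in the bottom-left of the second image and the top-right of the first — consistent with a whole-image 180° rotation.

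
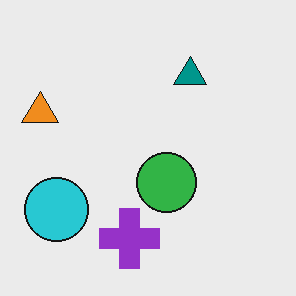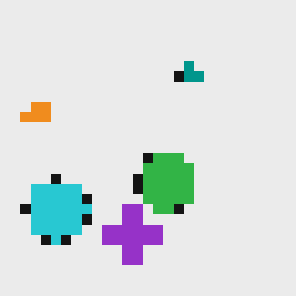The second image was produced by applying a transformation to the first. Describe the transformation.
Heavily pixelated into large blocks.

Shapes are reduced to large square blocks; fine edges and outlines are lost — a downscale-then-upscale (mosaic) effect.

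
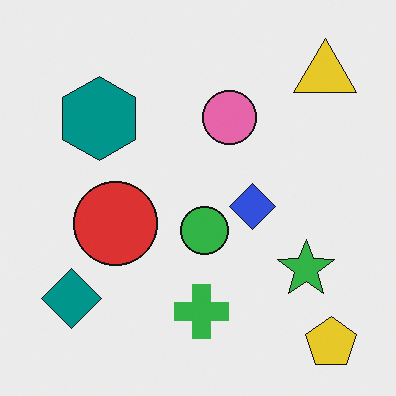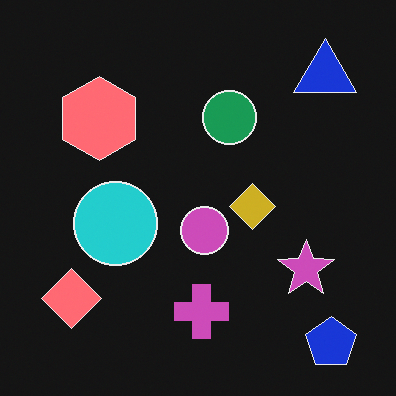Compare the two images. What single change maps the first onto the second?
It was color-inverted (negative).

The light background has become dark and every shape's color is its complement — a photographic negative.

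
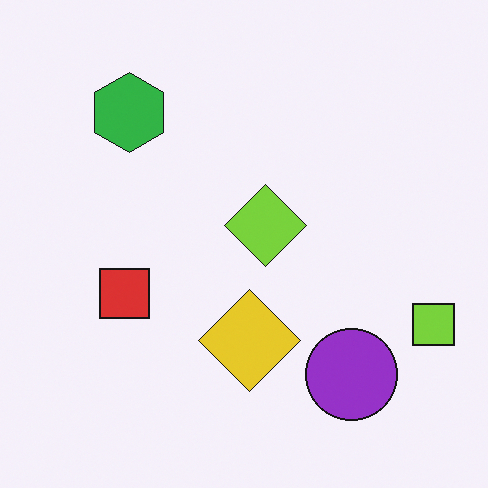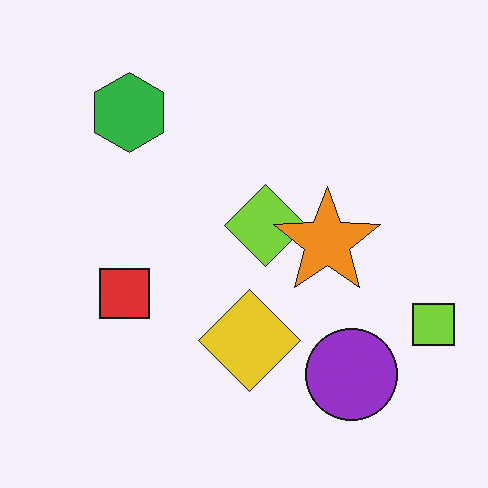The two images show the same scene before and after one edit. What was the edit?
The transformation is: overlaid with an additional orange star.

An orange star appears in the second image that is absent from the first.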